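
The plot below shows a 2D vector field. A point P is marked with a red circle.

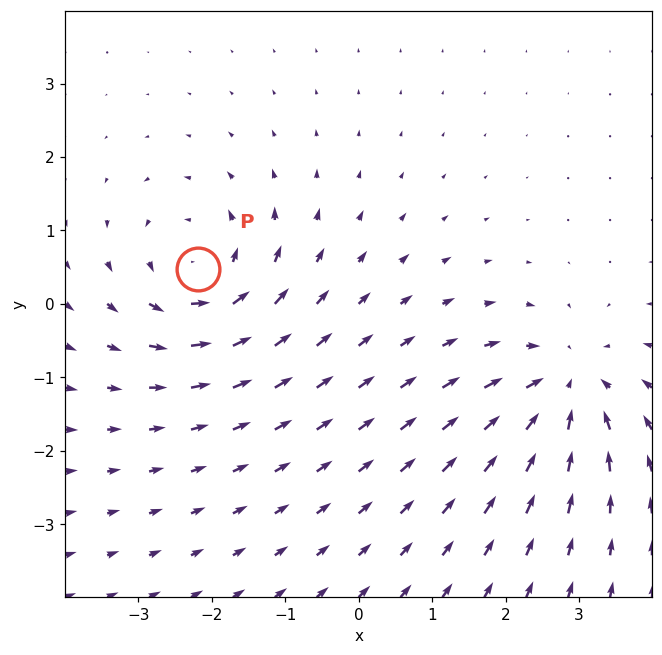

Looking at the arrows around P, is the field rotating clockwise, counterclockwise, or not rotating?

Near P at (-2.2, 0.5) the arrows circulate counterclockwise. The curl (z-component) there is about +4; positive curl means counterclockwise rotation.

counterclockwise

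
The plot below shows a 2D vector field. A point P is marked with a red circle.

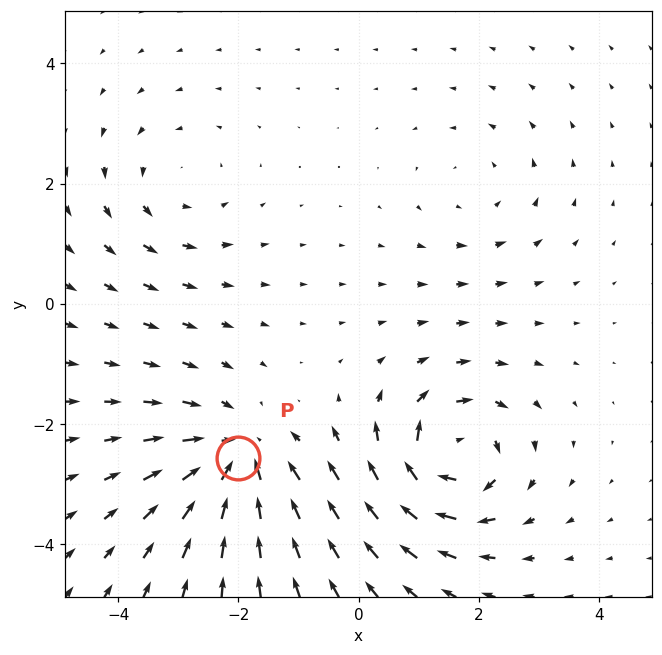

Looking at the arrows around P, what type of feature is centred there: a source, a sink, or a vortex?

sink

At P (-2.0, -2.6) the arrows converge inward. Divergence about -5, curl ≈0 — negative divergence with near-zero curl is a sink.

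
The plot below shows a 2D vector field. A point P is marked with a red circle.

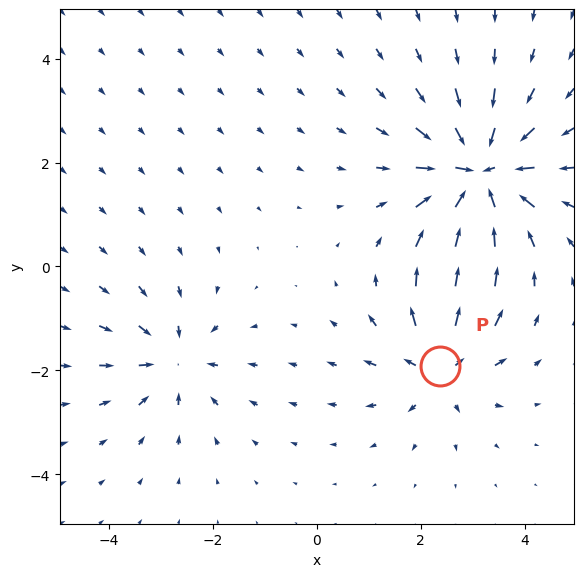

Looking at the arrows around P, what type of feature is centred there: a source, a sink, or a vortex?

At P (2.4, -1.9) the arrows spread outward. Divergence about +4, curl ≈0 — positive divergence with near-zero curl is a source.

source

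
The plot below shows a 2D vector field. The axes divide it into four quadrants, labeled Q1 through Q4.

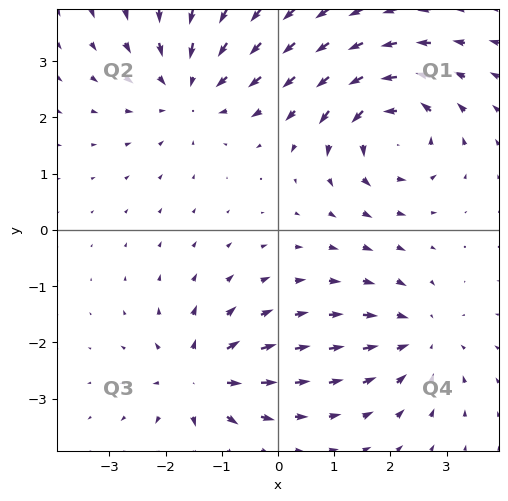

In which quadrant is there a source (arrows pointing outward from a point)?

Q3

The source sits at approximately (-1.4, -2.6), which lies in quadrant Q3. The divergence there is about +5, positive as expected for a source.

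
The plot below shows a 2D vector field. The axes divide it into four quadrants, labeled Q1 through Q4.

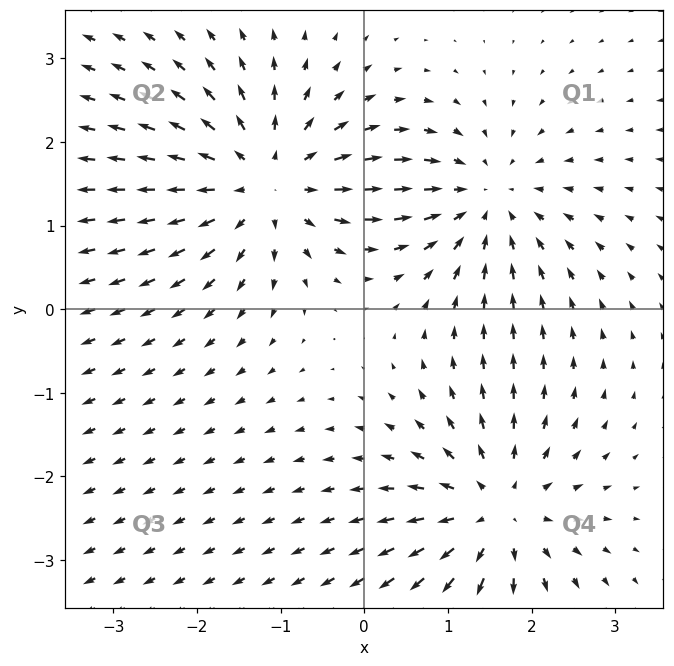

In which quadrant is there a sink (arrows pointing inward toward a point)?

Q1

The sink sits at approximately (1.4, 1.3), which lies in quadrant Q1. The divergence there is about -3, negative as expected for a sink.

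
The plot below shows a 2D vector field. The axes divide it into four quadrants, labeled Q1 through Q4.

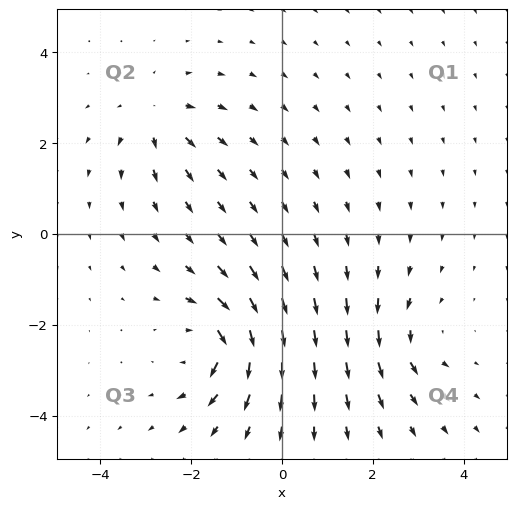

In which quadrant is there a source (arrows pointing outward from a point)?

Q2

The source sits at approximately (-2.8, 2.6), which lies in quadrant Q2. The divergence there is about +4, positive as expected for a source.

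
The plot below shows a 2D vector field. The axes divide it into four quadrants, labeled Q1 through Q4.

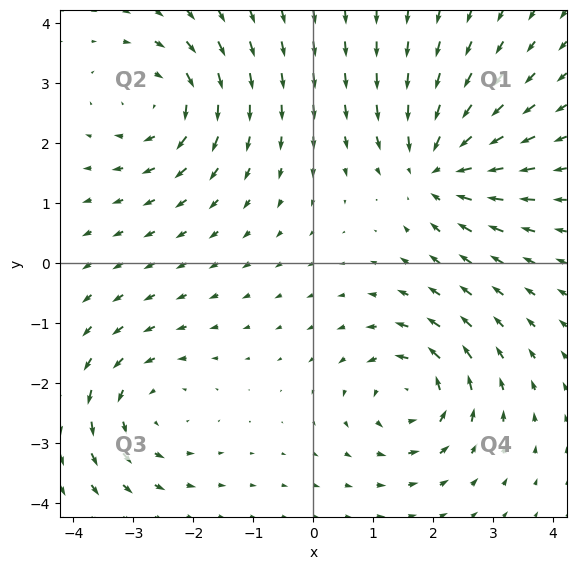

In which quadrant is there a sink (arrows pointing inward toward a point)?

Q1

The sink sits at approximately (2.1, 1.6), which lies in quadrant Q1. The divergence there is about -4, negative as expected for a sink.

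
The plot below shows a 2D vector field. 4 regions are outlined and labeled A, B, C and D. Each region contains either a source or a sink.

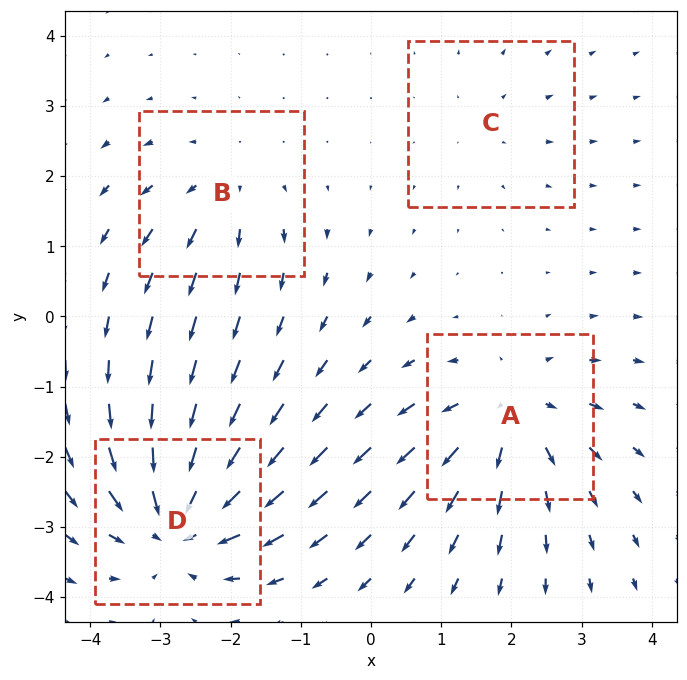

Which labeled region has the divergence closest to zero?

Divergence at each region's feature centre — A: about +6, B: about +4, C: about +2, D: about -7. Region C is closest to zero.

C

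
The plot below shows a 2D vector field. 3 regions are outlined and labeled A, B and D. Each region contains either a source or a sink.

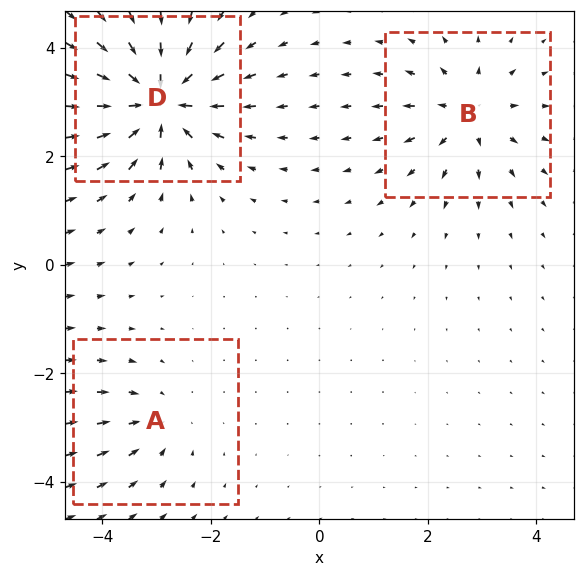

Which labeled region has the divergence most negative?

Divergence at each region's feature centre — A: about -2, B: about +4, D: about -7. Region D is most negative.

D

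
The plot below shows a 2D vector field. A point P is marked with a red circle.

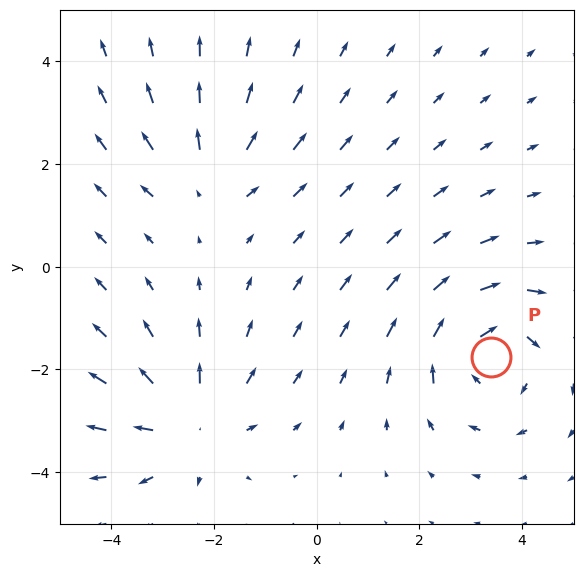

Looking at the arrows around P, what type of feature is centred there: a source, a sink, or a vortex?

At P (3.4, -1.8) the arrows circulate clockwise. Divergence ≈0, curl about -4 — near-zero divergence with nonzero curl is a vortex.

vortex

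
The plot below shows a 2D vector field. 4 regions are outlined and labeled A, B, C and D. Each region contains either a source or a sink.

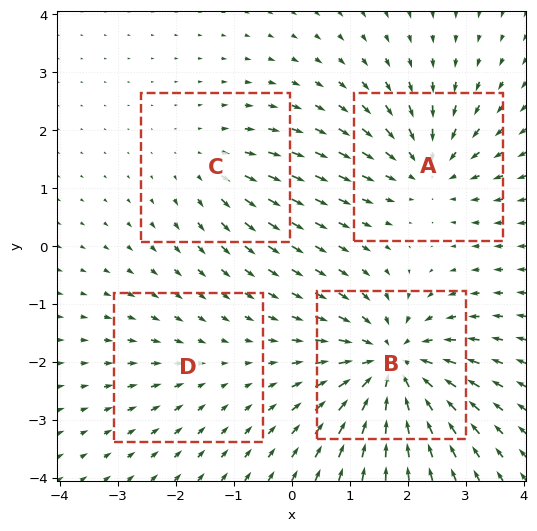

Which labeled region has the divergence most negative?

Divergence at each region's feature centre — A: about -5, B: about -8, C: about +3, D: about -2. Region B is most negative.

B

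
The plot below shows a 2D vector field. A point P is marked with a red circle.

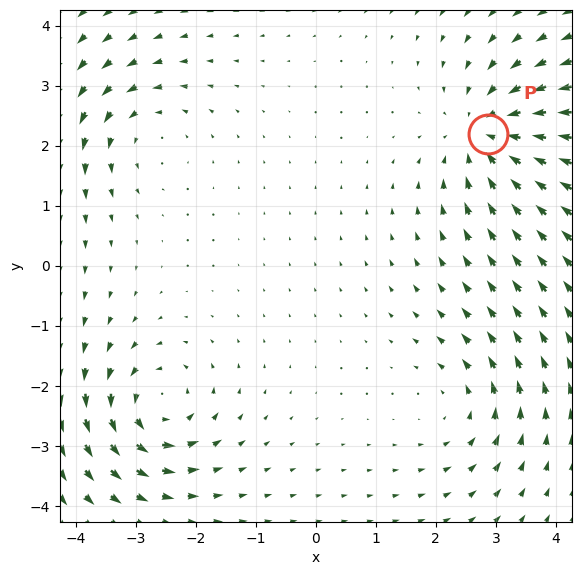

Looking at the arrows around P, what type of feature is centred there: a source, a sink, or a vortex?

At P (2.9, 2.2) the arrows converge inward. Divergence about -4, curl ≈0 — negative divergence with near-zero curl is a sink.

sink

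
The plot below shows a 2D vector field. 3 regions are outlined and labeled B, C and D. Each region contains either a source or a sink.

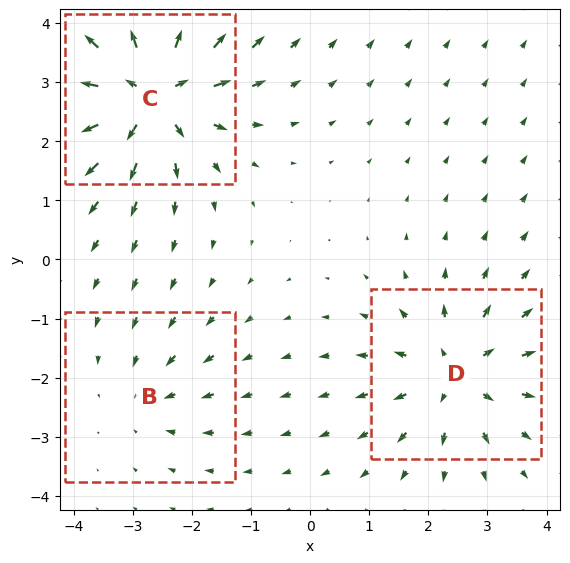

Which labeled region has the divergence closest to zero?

B

Divergence at each region's feature centre — B: about -2, C: about +5, D: about +3. Region B is closest to zero.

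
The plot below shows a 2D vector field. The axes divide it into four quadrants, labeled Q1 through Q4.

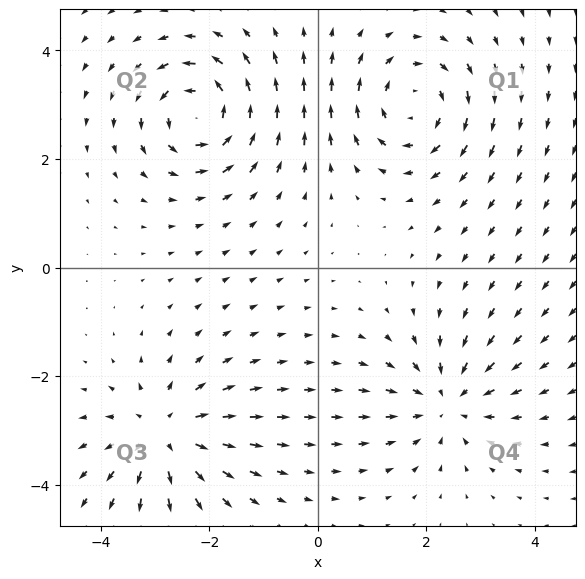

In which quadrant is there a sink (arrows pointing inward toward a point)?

The sink sits at approximately (2.4, -2.5), which lies in quadrant Q4. The divergence there is about -4, negative as expected for a sink.

Q4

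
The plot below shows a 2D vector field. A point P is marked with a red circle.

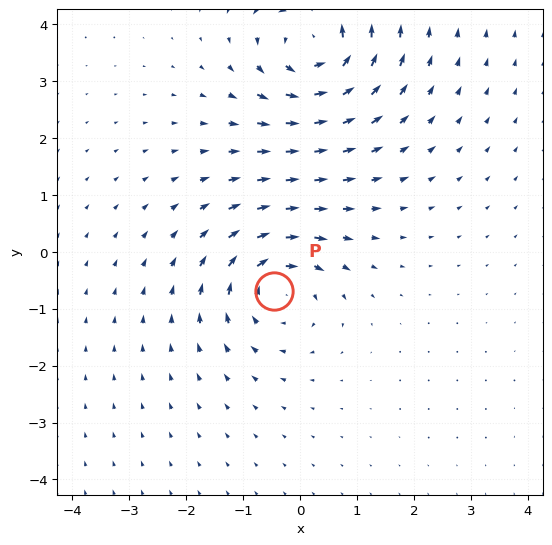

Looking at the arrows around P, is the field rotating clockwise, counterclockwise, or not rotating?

Near P at (-0.5, -0.7) the arrows circulate clockwise. The curl (z-component) there is about -3; negative curl means clockwise rotation.

clockwise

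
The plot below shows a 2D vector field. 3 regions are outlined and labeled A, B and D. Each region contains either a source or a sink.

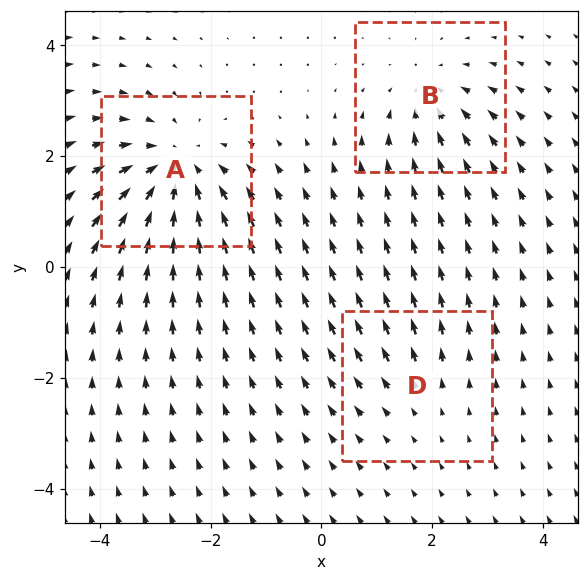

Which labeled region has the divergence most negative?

Divergence at each region's feature centre — A: about -5, B: about -3, D: about +2. Region A is most negative.

A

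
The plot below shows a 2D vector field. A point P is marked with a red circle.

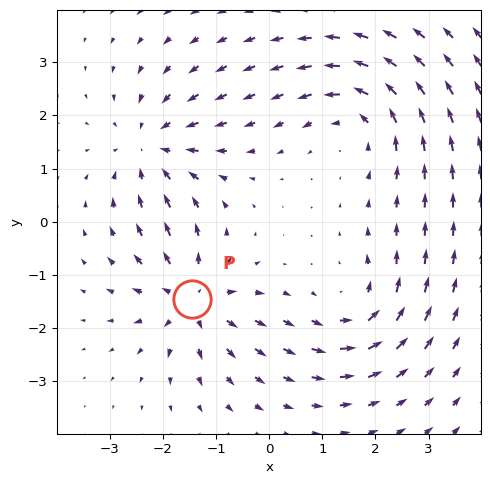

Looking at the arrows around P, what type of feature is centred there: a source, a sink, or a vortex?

source

At P (-1.4, -1.5) the arrows spread outward. Divergence about +6, curl ≈0 — positive divergence with near-zero curl is a source.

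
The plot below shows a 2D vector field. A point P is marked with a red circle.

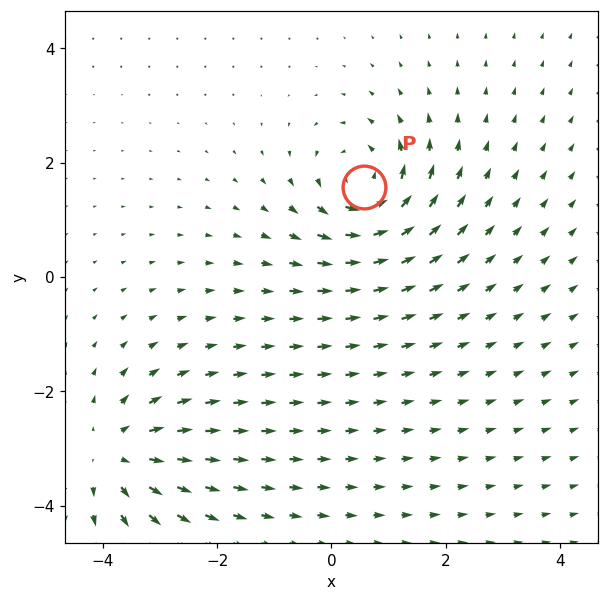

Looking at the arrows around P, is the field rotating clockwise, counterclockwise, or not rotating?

Near P at (0.6, 1.6) the arrows circulate counterclockwise. The curl (z-component) there is about +6; positive curl means counterclockwise rotation.

counterclockwise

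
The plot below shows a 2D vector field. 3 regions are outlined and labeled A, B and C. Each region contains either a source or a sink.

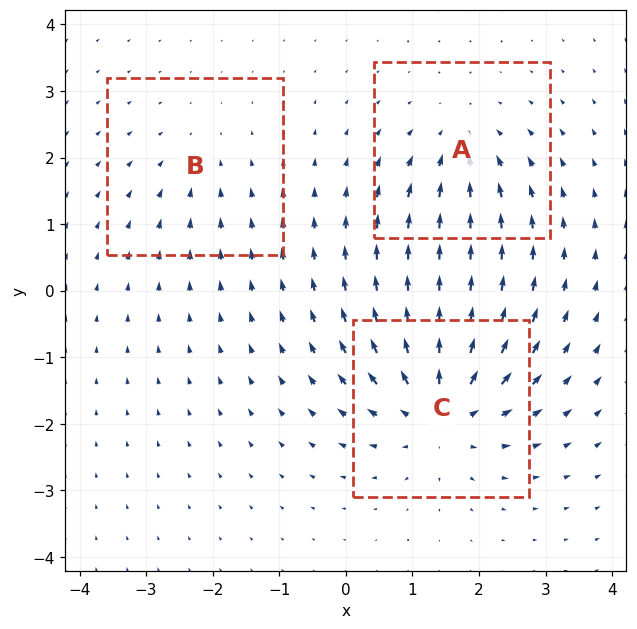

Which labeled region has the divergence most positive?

C

Divergence at each region's feature centre — A: about -3, B: about -2, C: about +5. Region C is most positive.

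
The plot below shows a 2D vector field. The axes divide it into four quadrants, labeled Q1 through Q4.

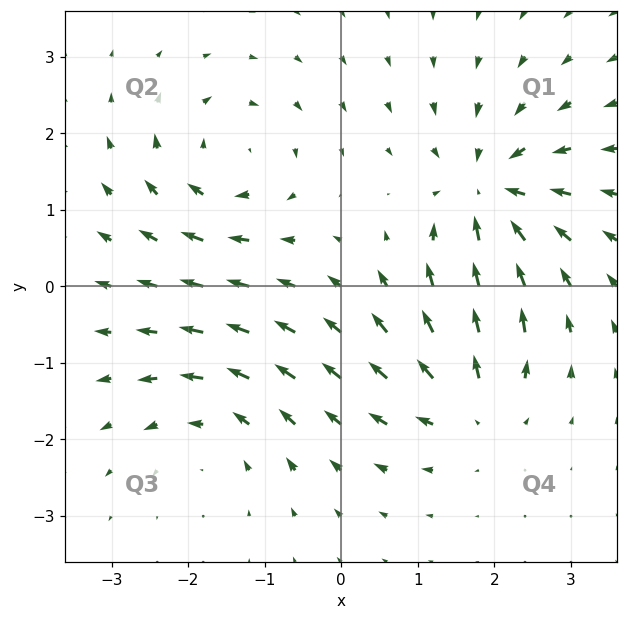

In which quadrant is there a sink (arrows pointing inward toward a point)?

The sink sits at approximately (1.9, 1.2), which lies in quadrant Q1. The divergence there is about -5, negative as expected for a sink.

Q1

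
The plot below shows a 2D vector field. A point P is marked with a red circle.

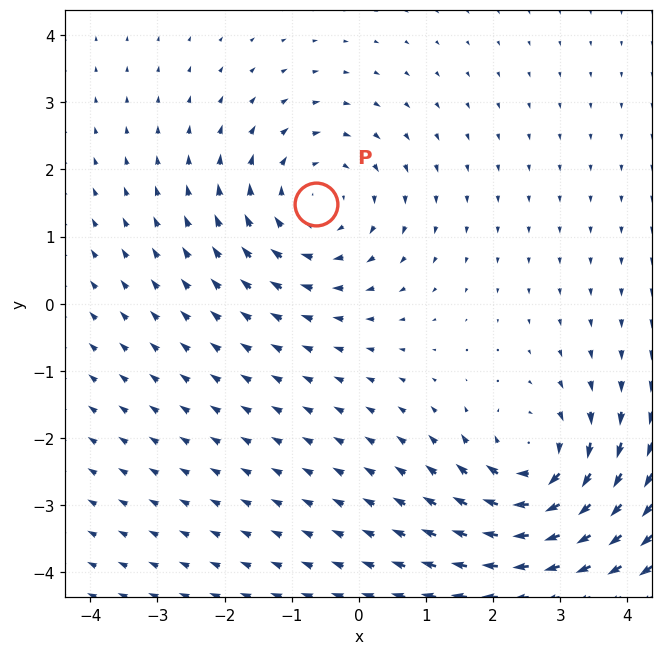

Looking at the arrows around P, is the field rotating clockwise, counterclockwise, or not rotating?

clockwise

Near P at (-0.6, 1.5) the arrows circulate clockwise. The curl (z-component) there is about -4; negative curl means clockwise rotation.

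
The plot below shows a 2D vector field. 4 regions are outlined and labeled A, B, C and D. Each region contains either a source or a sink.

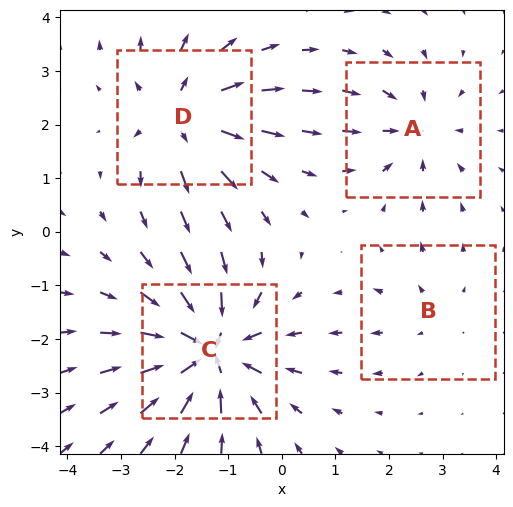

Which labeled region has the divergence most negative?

C

Divergence at each region's feature centre — A: about -4, B: about +2, C: about -8, D: about +5. Region C is most negative.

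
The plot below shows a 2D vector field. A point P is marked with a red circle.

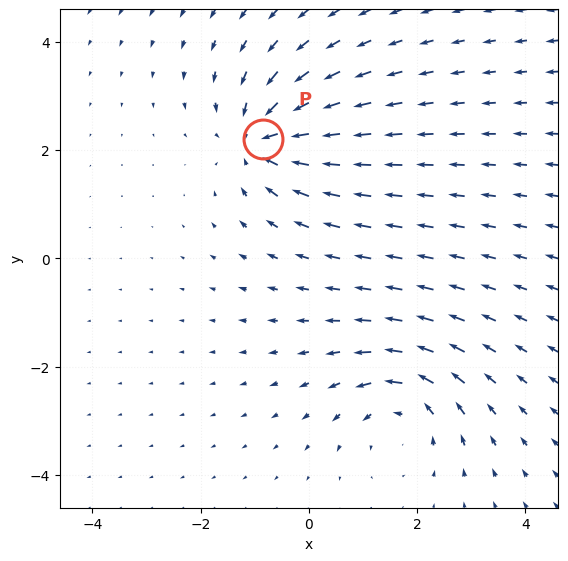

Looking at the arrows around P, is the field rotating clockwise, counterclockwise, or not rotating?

not rotating

Near P at (-0.8, 2.2) the arrows show no circulation. The curl there is ≈0.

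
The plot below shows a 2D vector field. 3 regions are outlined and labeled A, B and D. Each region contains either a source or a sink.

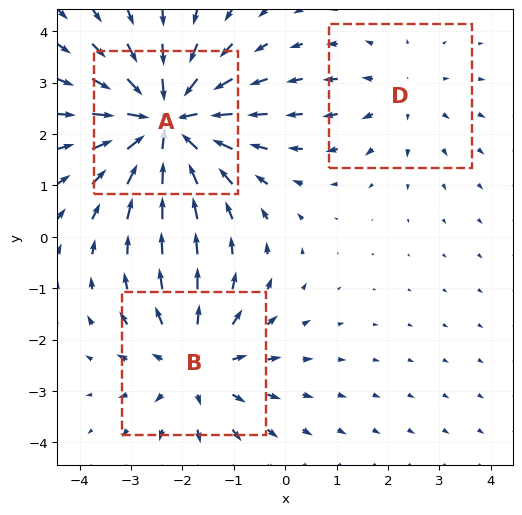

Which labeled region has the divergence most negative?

Divergence at each region's feature centre — A: about -4, B: about +3, D: about +2. Region A is most negative.

A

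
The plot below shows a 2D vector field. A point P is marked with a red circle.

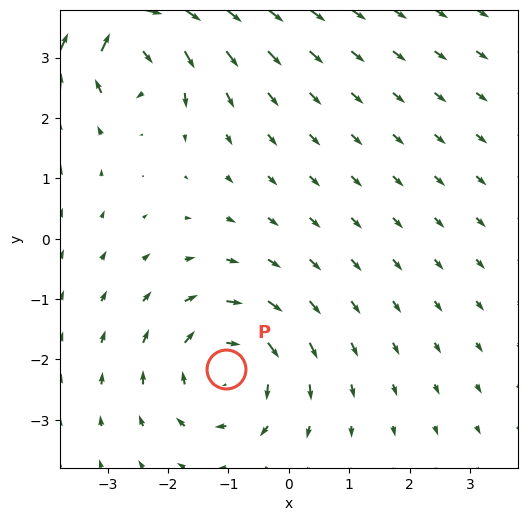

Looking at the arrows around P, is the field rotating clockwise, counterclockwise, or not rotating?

Near P at (-1.0, -2.2) the arrows circulate clockwise. The curl (z-component) there is about -4; negative curl means clockwise rotation.

clockwise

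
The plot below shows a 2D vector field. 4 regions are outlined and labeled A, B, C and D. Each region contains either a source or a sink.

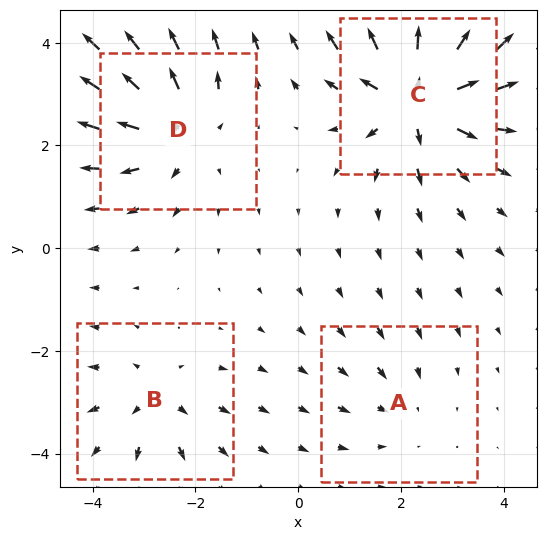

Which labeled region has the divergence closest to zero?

A

Divergence at each region's feature centre — A: about -2, B: about +4, C: about +8, D: about +5. Region A is closest to zero.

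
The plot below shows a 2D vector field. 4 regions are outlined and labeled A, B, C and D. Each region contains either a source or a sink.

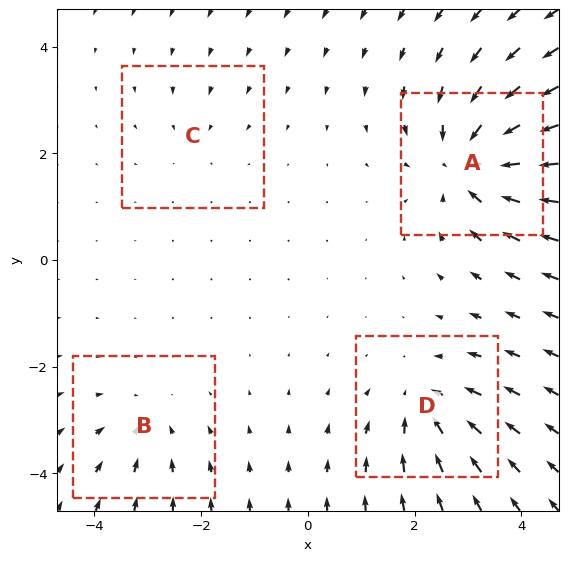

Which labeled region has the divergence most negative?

A

Divergence at each region's feature centre — A: about -7, B: about -3, C: about -2, D: about -5. Region A is most negative.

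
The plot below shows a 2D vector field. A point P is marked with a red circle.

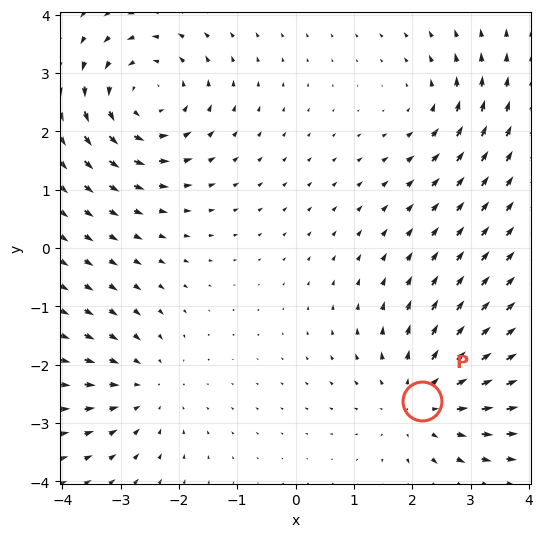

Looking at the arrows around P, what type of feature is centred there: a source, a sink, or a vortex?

source

At P (2.2, -2.6) the arrows spread outward. Divergence about +4, curl ≈0 — positive divergence with near-zero curl is a source.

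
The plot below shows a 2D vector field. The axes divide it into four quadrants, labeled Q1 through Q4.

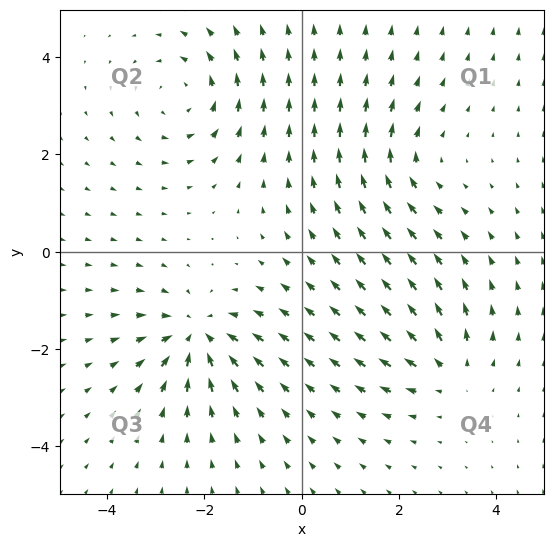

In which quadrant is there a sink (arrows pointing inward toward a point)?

Q3

The sink sits at approximately (-2.2, -1.7), which lies in quadrant Q3. The divergence there is about -6, negative as expected for a sink.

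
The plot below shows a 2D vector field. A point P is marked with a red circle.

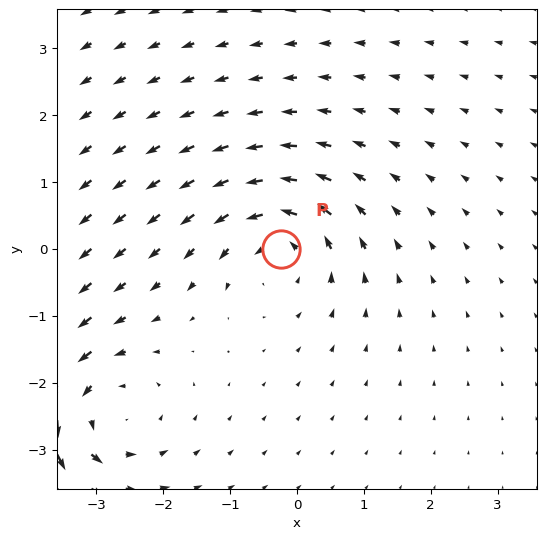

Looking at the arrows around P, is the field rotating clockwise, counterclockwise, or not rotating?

Near P at (-0.2, 0.0) the arrows circulate counterclockwise. The curl (z-component) there is about +5; positive curl means counterclockwise rotation.

counterclockwise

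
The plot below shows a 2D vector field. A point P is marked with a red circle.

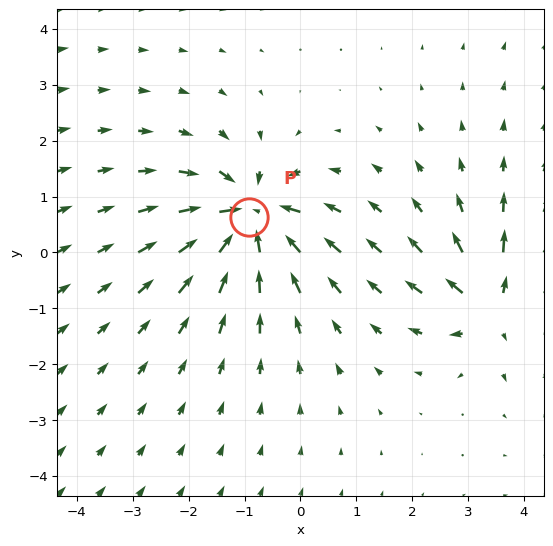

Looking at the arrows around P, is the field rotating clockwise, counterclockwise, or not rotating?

not rotating

Near P at (-0.9, 0.6) the arrows show no circulation. The curl there is ≈0.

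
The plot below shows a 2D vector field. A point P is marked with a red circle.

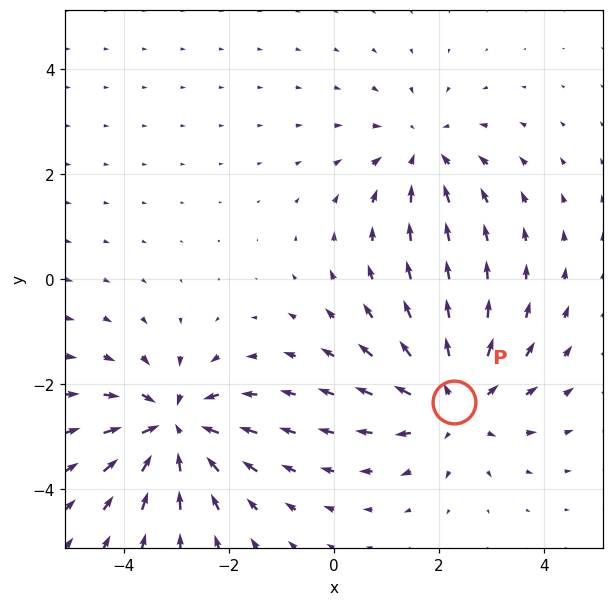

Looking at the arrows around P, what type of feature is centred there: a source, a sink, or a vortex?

At P (2.3, -2.3) the arrows spread outward. Divergence about +4, curl ≈0 — positive divergence with near-zero curl is a source.

source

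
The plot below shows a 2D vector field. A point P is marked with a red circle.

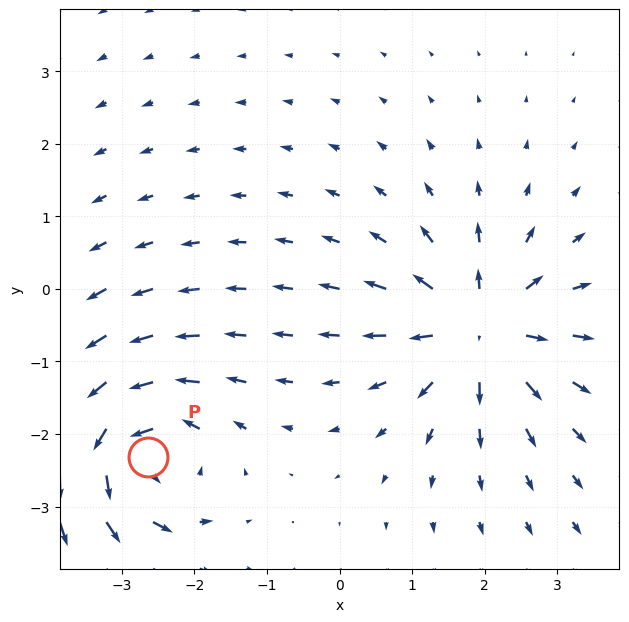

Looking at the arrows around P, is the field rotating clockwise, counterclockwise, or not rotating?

Near P at (-2.6, -2.3) the arrows circulate counterclockwise. The curl (z-component) there is about +4; positive curl means counterclockwise rotation.

counterclockwise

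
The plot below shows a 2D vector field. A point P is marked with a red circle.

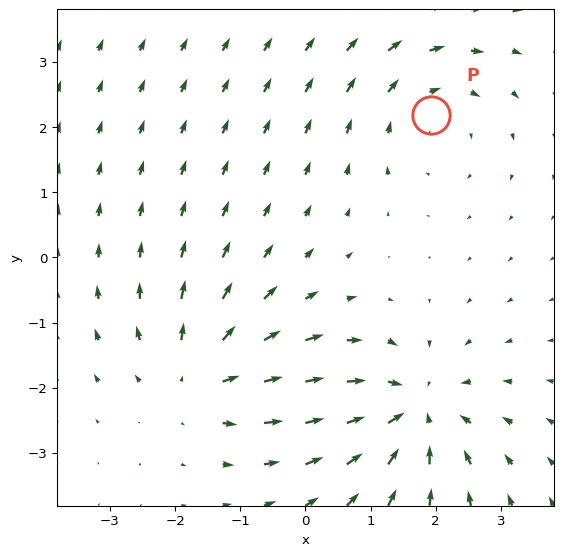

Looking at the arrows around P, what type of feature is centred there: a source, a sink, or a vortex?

vortex

At P (1.9, 2.2) the arrows circulate clockwise. Divergence ≈0, curl about -3 — near-zero divergence with nonzero curl is a vortex.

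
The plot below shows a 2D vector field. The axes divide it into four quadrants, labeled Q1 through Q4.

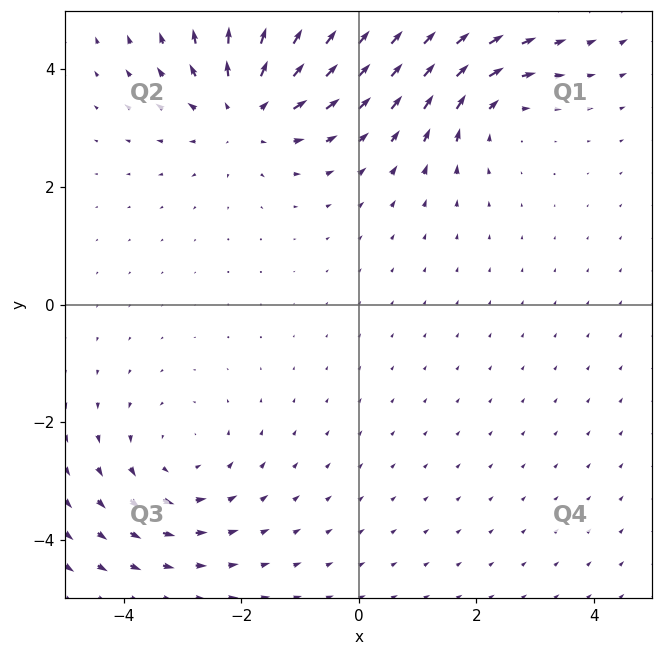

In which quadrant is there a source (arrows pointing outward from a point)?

Q2

The source sits at approximately (-1.9, 3.3), which lies in quadrant Q2. The divergence there is about +4, positive as expected for a source.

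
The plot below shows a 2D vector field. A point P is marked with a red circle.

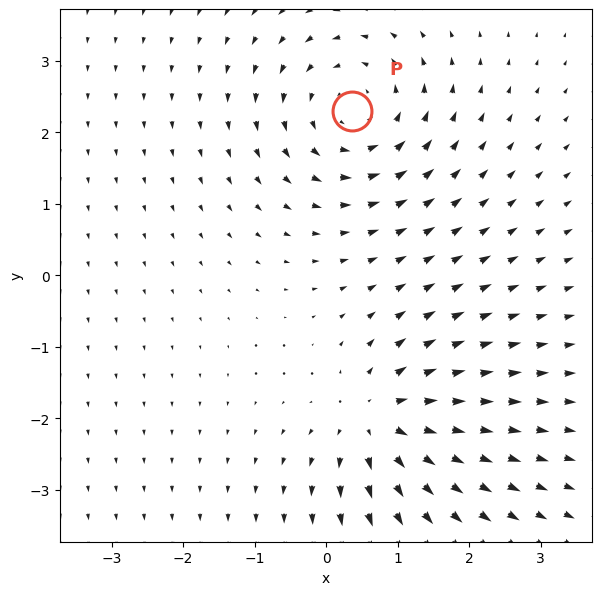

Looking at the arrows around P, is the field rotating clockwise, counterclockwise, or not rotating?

Near P at (0.4, 2.3) the arrows circulate counterclockwise. The curl (z-component) there is about +4; positive curl means counterclockwise rotation.

counterclockwise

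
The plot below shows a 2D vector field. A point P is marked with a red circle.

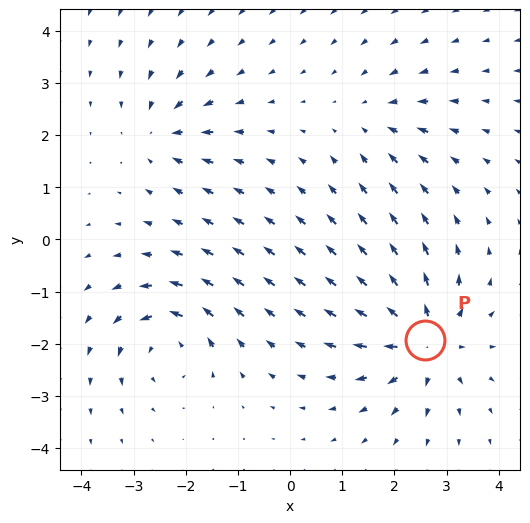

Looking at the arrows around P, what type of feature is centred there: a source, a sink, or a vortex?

source

At P (2.6, -1.9) the arrows spread outward. Divergence about +6, curl ≈0 — positive divergence with near-zero curl is a source.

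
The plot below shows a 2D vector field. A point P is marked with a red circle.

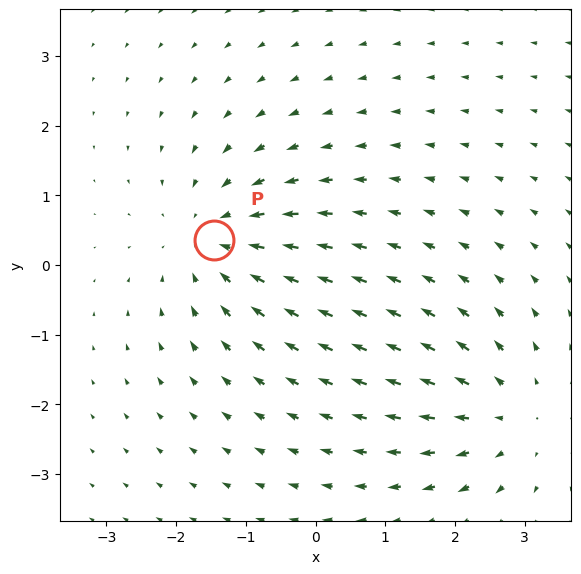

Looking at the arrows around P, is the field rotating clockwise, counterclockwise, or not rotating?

Near P at (-1.5, 0.4) the arrows show no circulation. The curl there is ≈0.

not rotating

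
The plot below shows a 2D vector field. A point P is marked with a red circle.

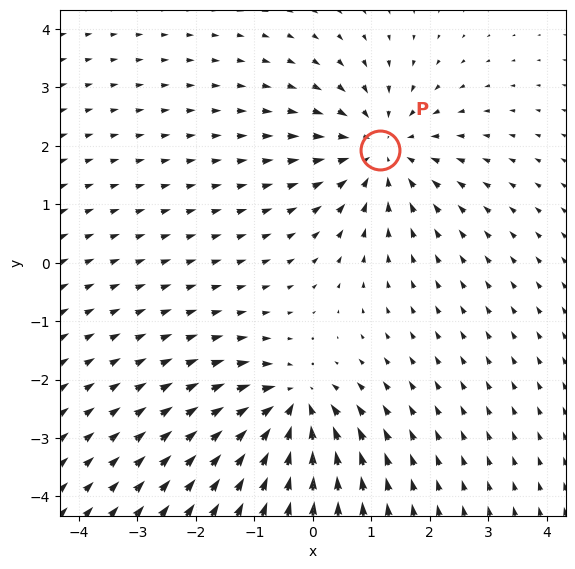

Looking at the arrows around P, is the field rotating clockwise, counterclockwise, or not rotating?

Near P at (1.2, 1.9) the arrows show no circulation. The curl there is ≈0.

not rotating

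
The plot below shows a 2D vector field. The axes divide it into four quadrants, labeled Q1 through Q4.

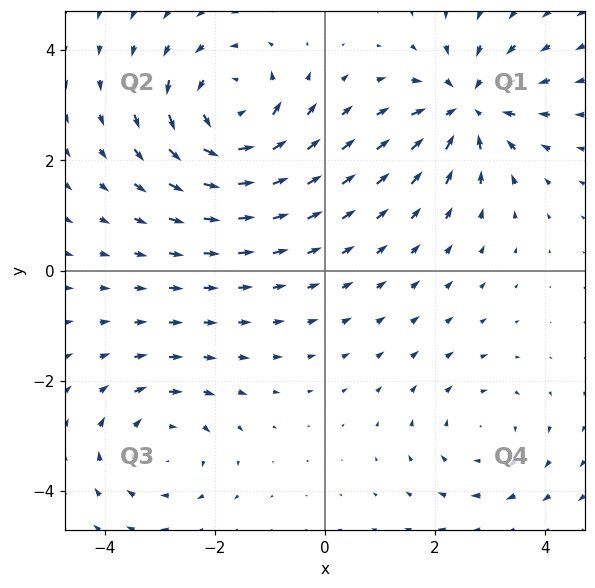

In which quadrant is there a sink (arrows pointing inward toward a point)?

Q1

The sink sits at approximately (2.6, 3.0), which lies in quadrant Q1. The divergence there is about -5, negative as expected for a sink.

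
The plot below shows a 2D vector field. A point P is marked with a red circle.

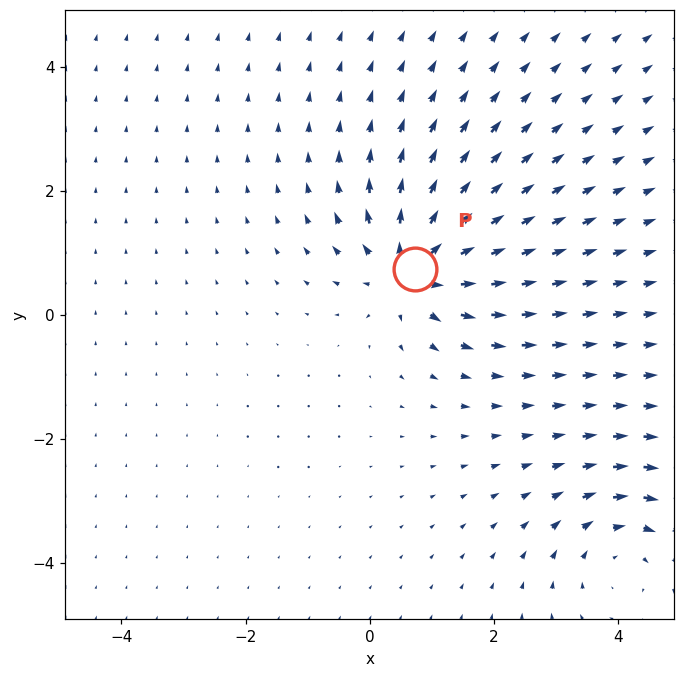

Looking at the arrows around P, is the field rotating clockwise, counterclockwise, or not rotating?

not rotating

Near P at (0.7, 0.7) the arrows show no circulation. The curl there is ≈0.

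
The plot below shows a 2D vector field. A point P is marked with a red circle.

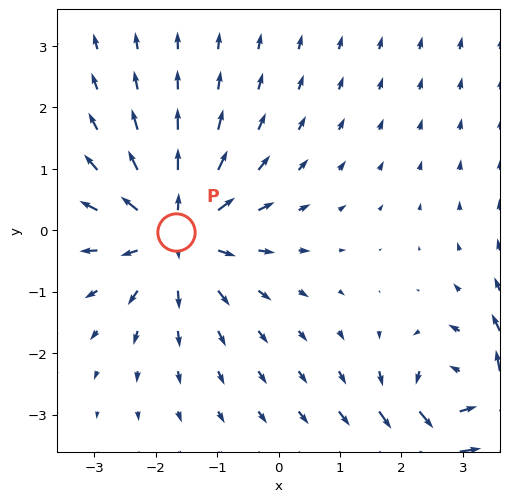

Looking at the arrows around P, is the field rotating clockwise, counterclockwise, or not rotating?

not rotating

Near P at (-1.7, -0.0) the arrows show no circulation. The curl there is ≈0.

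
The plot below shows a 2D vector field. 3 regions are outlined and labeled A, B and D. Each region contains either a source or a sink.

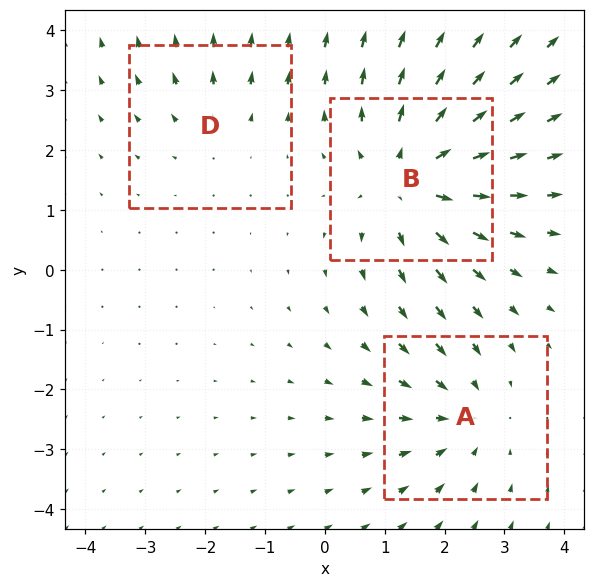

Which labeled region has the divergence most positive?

Divergence at each region's feature centre — A: about -3, B: about +4, D: about +2. Region B is most positive.

B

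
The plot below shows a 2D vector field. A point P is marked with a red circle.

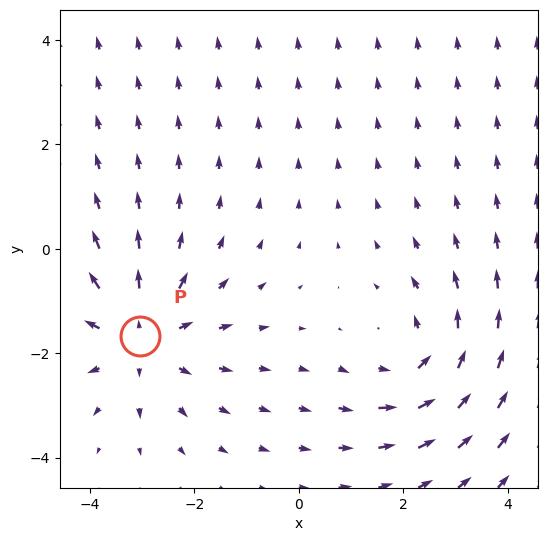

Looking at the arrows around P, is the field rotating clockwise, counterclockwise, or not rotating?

not rotating

Near P at (-3.0, -1.7) the arrows show no circulation. The curl there is ≈0.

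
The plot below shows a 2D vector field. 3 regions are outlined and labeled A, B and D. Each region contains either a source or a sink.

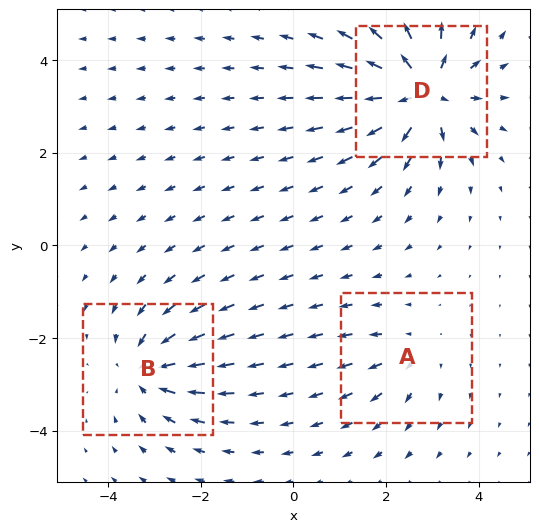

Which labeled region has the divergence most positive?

Divergence at each region's feature centre — A: about +2, B: about -4, D: about +6. Region D is most positive.

D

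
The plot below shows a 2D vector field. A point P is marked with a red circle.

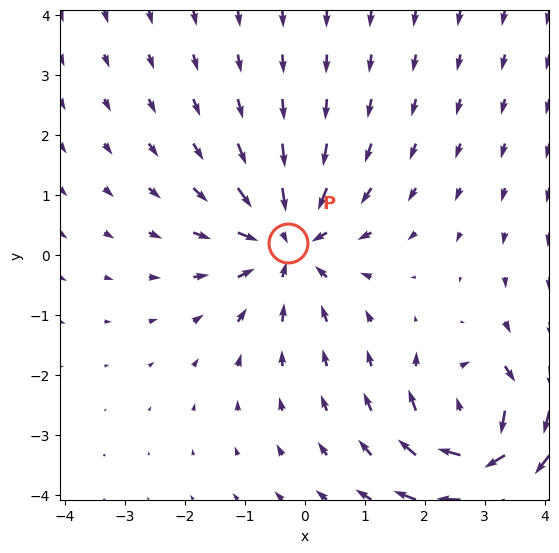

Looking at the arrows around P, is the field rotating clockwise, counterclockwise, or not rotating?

Near P at (-0.3, 0.2) the arrows show no circulation. The curl there is ≈0.

not rotating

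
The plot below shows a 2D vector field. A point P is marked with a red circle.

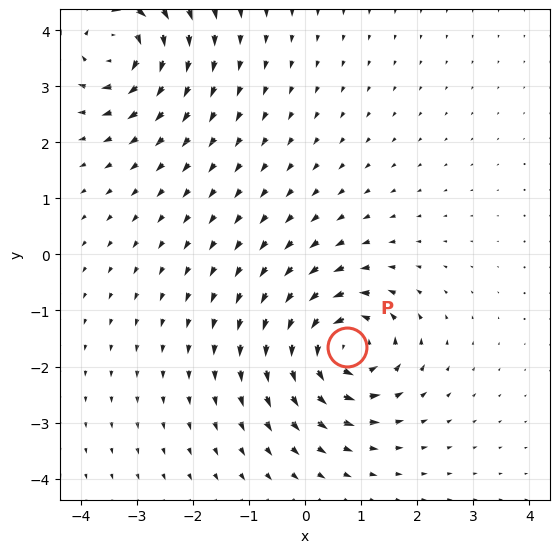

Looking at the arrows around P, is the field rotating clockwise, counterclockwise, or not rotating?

Near P at (0.7, -1.7) the arrows circulate counterclockwise. The curl (z-component) there is about +7; positive curl means counterclockwise rotation.

counterclockwise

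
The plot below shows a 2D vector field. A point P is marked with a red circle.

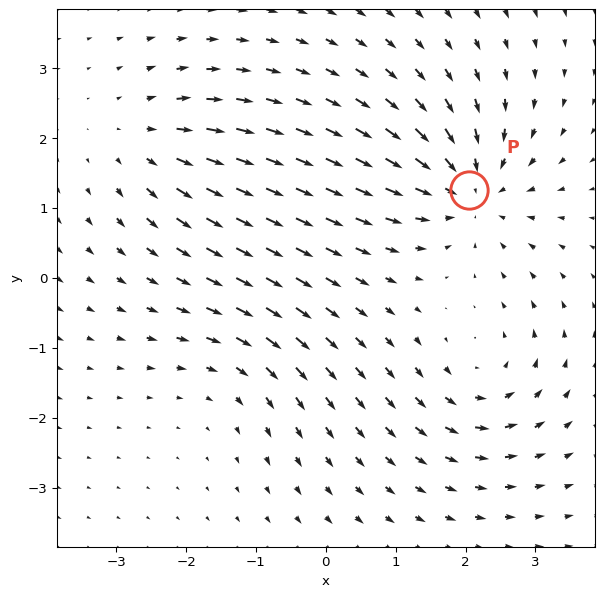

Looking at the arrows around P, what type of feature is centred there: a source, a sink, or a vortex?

sink

At P (2.0, 1.3) the arrows converge inward. Divergence about -5, curl ≈0 — negative divergence with near-zero curl is a sink.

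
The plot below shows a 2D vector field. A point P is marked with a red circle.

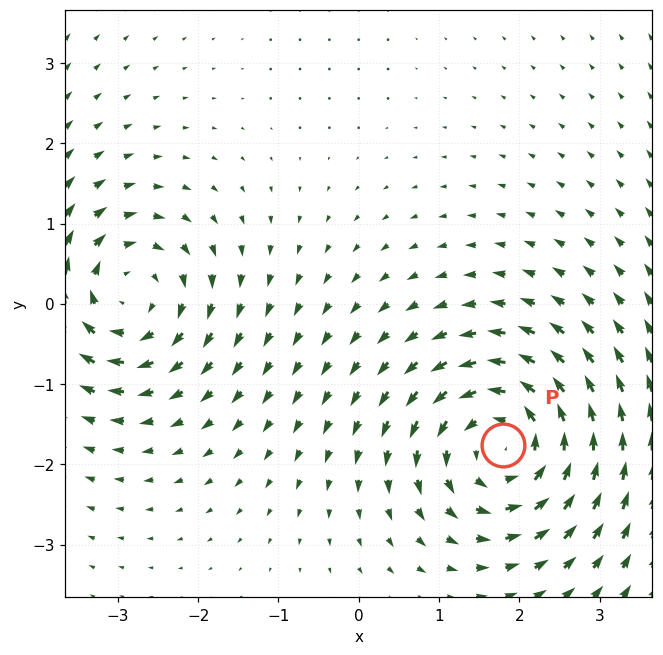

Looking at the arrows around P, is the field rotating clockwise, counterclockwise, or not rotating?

counterclockwise

Near P at (1.8, -1.8) the arrows circulate counterclockwise. The curl (z-component) there is about +5; positive curl means counterclockwise rotation.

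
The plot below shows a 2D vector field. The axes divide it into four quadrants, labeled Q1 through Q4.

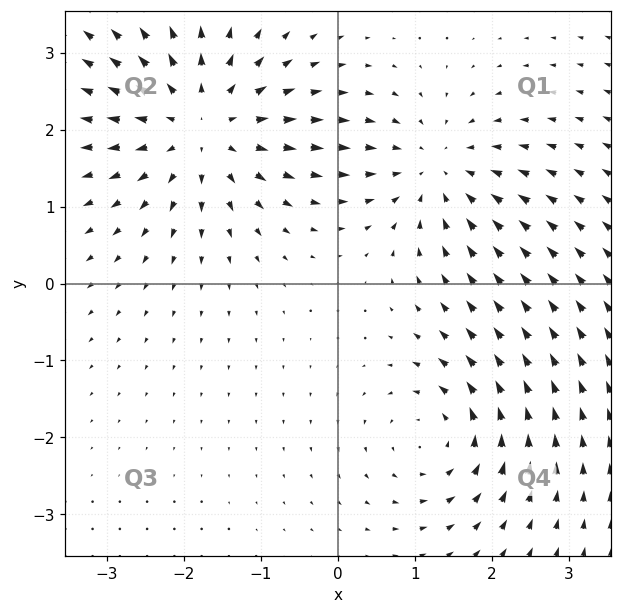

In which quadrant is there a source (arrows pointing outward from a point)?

The source sits at approximately (-1.8, 2.0), which lies in quadrant Q2. The divergence there is about +5, positive as expected for a source.

Q2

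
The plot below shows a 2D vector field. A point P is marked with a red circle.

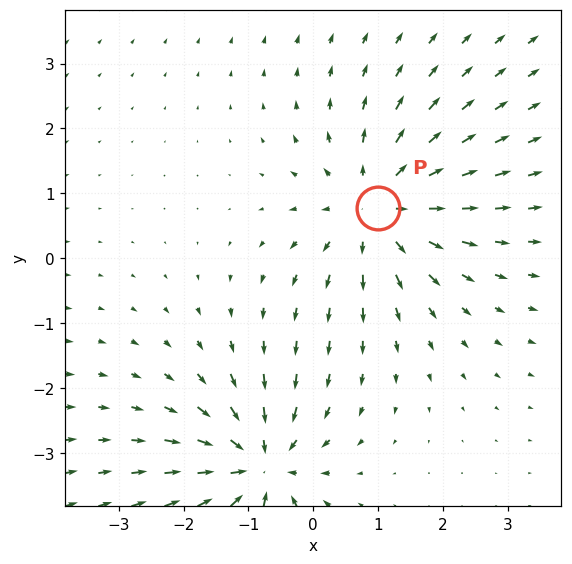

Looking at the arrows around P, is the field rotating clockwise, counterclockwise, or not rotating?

not rotating

Near P at (1.0, 0.8) the arrows show no circulation. The curl there is ≈0.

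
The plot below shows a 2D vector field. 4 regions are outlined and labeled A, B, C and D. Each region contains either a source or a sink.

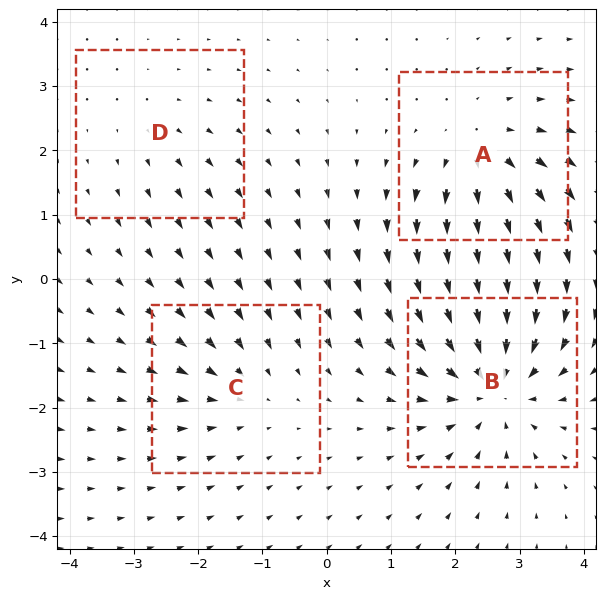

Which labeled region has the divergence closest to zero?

Divergence at each region's feature centre — A: about +5, B: about -6, C: about -3, D: about +2. Region D is closest to zero.

D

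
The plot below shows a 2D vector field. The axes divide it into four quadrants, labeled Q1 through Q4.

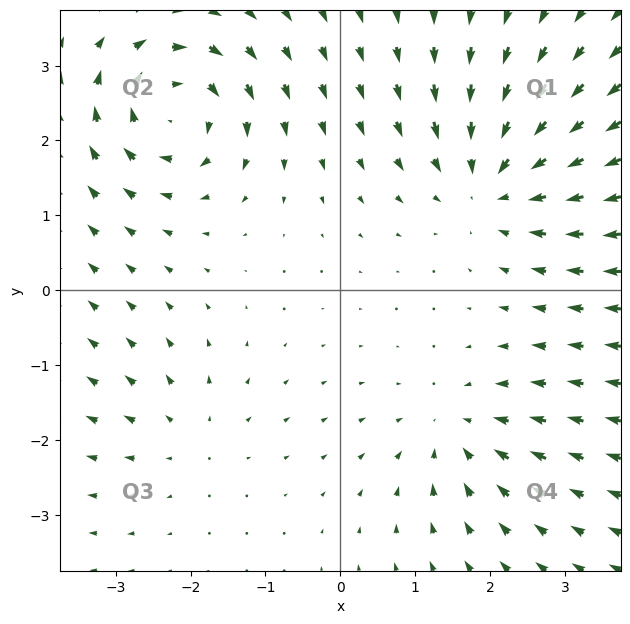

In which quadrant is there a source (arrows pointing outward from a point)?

The source sits at approximately (-2.0, -1.9), which lies in quadrant Q3. The divergence there is about +3, positive as expected for a source.

Q3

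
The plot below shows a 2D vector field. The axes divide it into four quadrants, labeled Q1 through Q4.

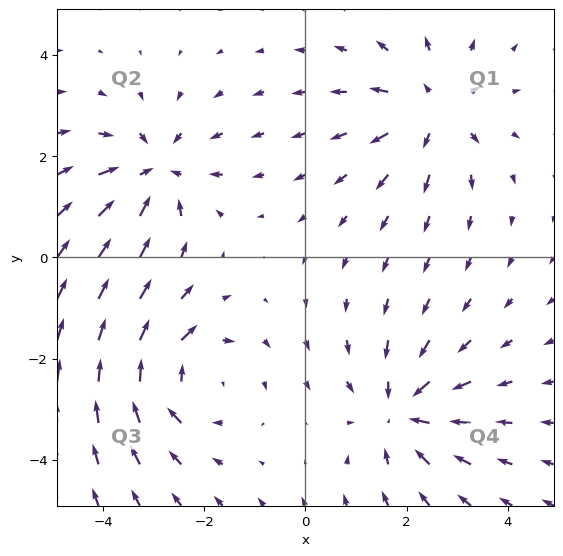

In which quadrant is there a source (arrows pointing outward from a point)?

The source sits at approximately (2.5, 2.9), which lies in quadrant Q1. The divergence there is about +4, positive as expected for a source.

Q1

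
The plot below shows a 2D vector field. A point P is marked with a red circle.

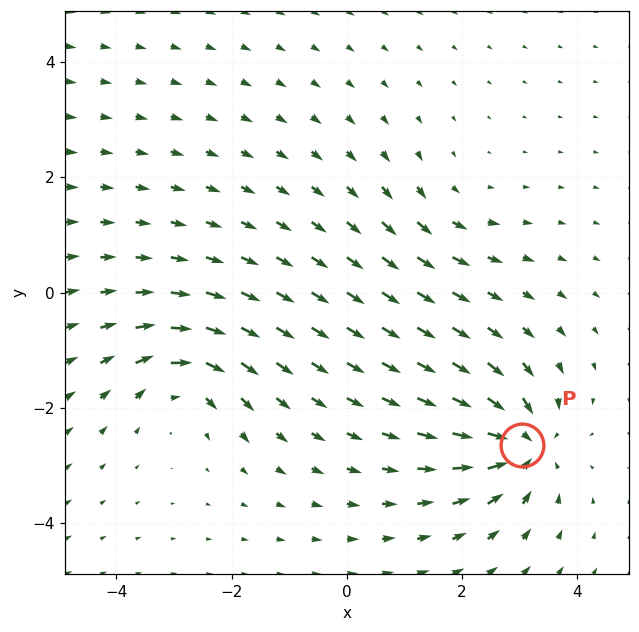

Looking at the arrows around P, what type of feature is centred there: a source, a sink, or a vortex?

sink

At P (3.0, -2.6) the arrows converge inward. Divergence about -6, curl ≈0 — negative divergence with near-zero curl is a sink.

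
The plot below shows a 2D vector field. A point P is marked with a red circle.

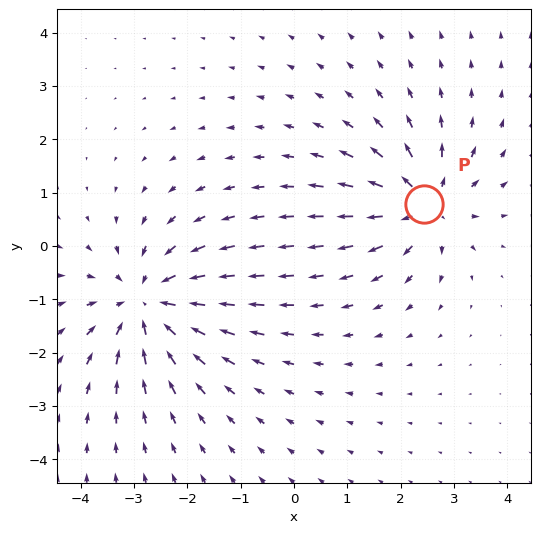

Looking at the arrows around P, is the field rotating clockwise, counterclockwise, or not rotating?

Near P at (2.4, 0.8) the arrows show no circulation. The curl there is ≈0.

not rotating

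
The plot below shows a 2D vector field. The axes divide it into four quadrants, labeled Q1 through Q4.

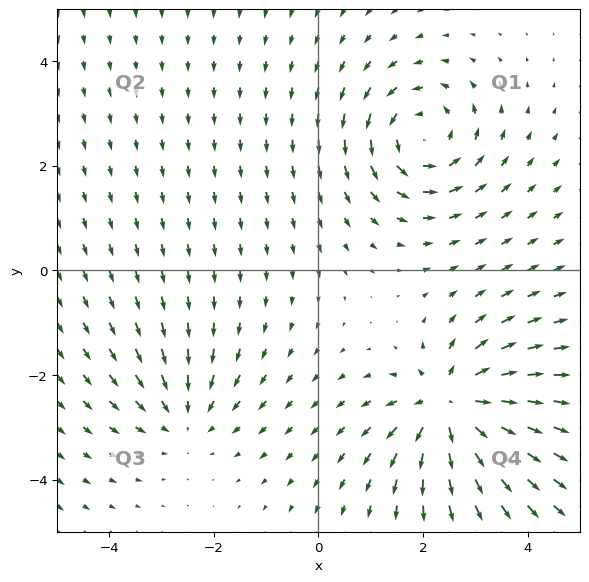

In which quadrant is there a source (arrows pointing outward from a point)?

Q4

The source sits at approximately (2.5, -2.6), which lies in quadrant Q4. The divergence there is about +6, positive as expected for a source.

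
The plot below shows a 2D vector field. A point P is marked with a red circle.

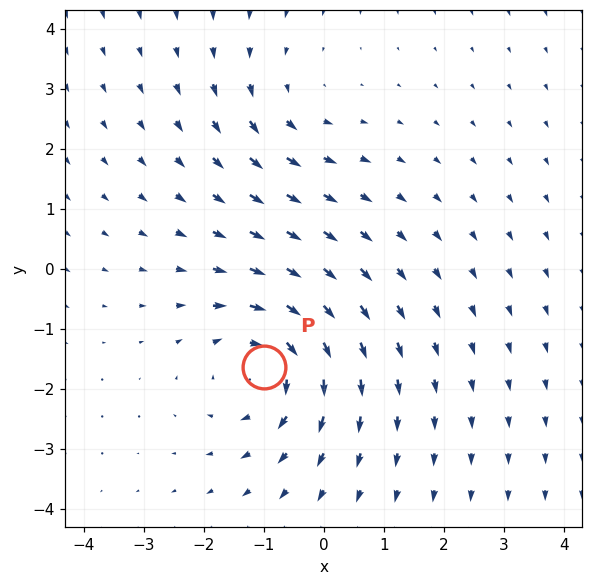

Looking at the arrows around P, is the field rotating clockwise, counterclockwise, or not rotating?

Near P at (-1.0, -1.6) the arrows circulate clockwise. The curl (z-component) there is about -5; negative curl means clockwise rotation.

clockwise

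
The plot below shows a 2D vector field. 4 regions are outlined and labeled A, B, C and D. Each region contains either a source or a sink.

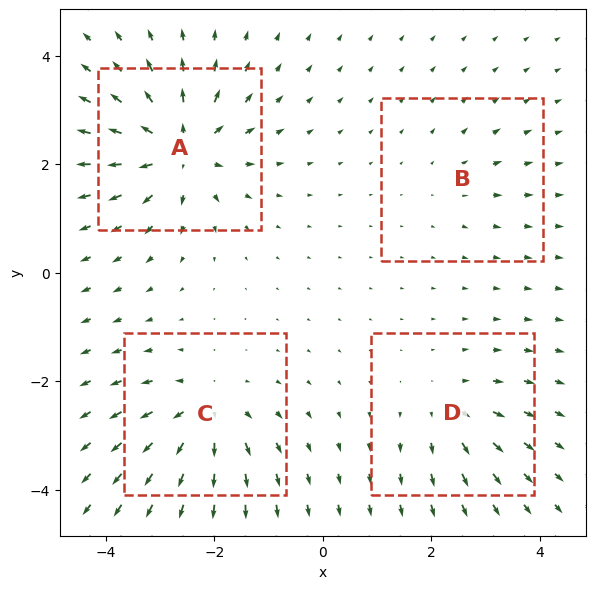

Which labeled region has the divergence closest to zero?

B

Divergence at each region's feature centre — A: about +8, B: about +2, C: about +6, D: about +4. Region B is closest to zero.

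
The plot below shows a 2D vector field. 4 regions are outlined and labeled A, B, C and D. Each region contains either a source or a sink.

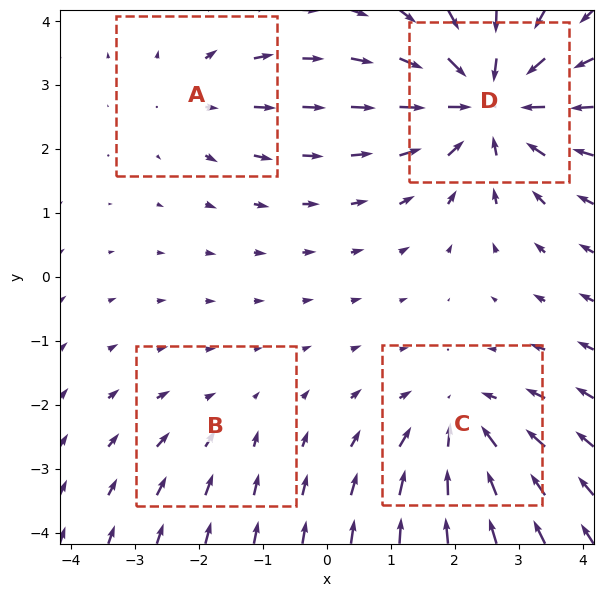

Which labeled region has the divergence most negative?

D

Divergence at each region's feature centre — A: about +3, B: about -2, C: about -4, D: about -6. Region D is most negative.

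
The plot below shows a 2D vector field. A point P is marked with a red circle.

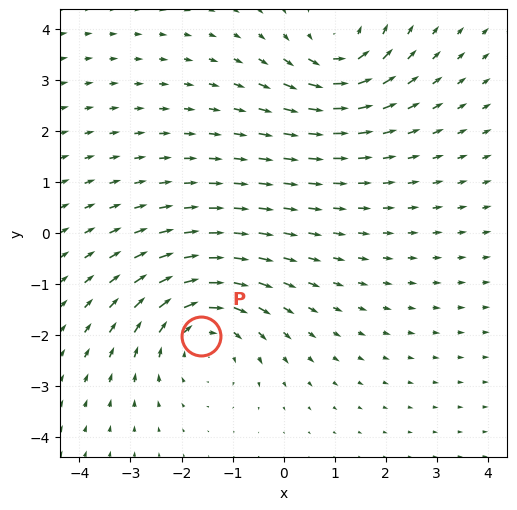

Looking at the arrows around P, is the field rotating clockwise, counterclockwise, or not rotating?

clockwise

Near P at (-1.6, -2.0) the arrows circulate clockwise. The curl (z-component) there is about -4; negative curl means clockwise rotation.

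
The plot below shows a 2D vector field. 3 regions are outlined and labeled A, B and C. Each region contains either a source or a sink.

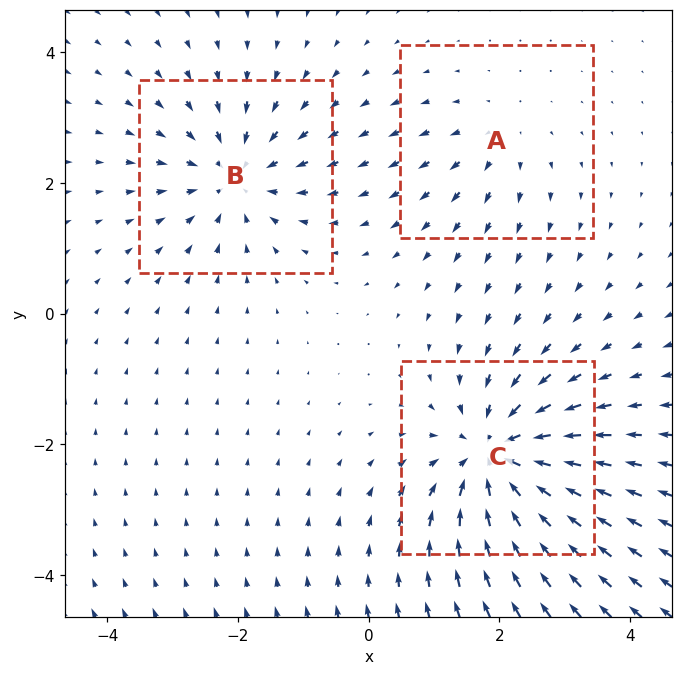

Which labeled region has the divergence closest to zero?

Divergence at each region's feature centre — A: about +2, B: about -4, C: about -5. Region A is closest to zero.

A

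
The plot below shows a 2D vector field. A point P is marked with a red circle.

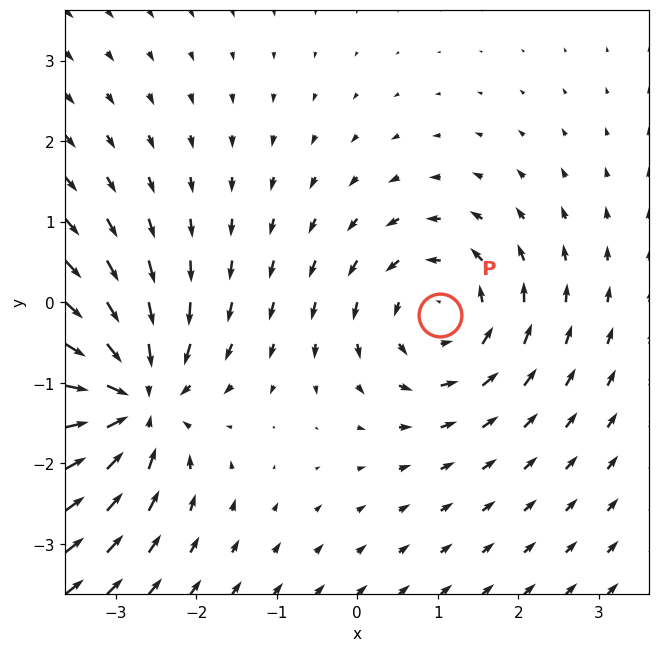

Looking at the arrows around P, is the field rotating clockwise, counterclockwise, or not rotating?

counterclockwise

Near P at (1.0, -0.2) the arrows circulate counterclockwise. The curl (z-component) there is about +4; positive curl means counterclockwise rotation.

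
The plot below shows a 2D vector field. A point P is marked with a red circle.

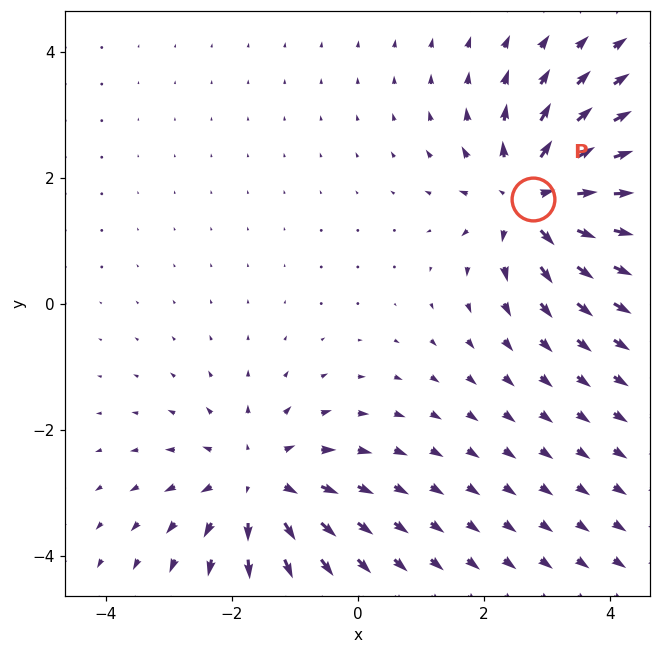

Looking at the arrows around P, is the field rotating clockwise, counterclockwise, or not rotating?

Near P at (2.8, 1.7) the arrows show no circulation. The curl there is ≈0.

not rotating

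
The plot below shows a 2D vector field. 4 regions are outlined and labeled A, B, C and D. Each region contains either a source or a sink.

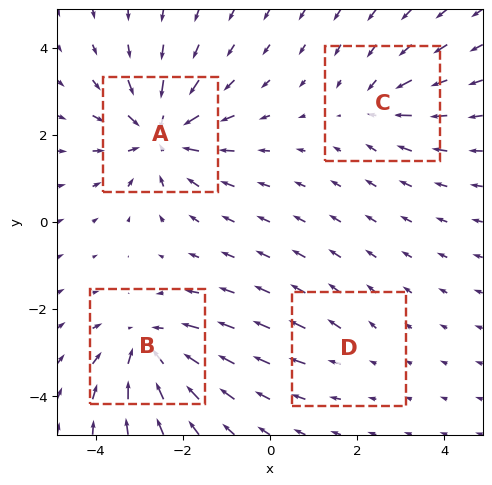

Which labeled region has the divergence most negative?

Divergence at each region's feature centre — A: about -6, B: about -5, C: about -3, D: about +2. Region A is most negative.

A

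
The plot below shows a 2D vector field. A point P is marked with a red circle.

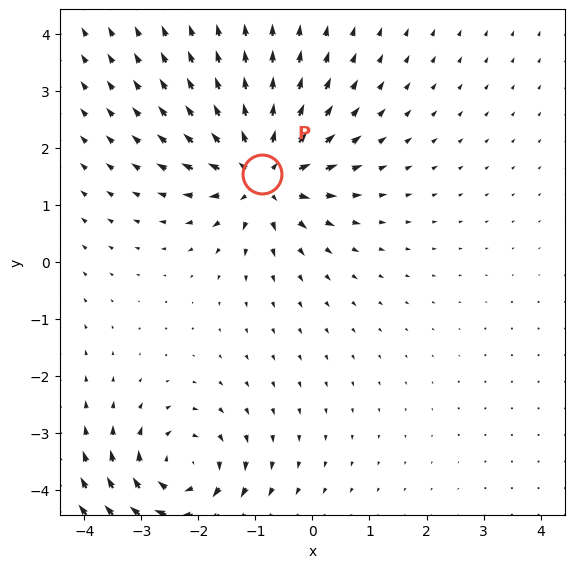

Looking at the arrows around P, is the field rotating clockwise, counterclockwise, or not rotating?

not rotating

Near P at (-0.9, 1.5) the arrows show no circulation. The curl there is ≈0.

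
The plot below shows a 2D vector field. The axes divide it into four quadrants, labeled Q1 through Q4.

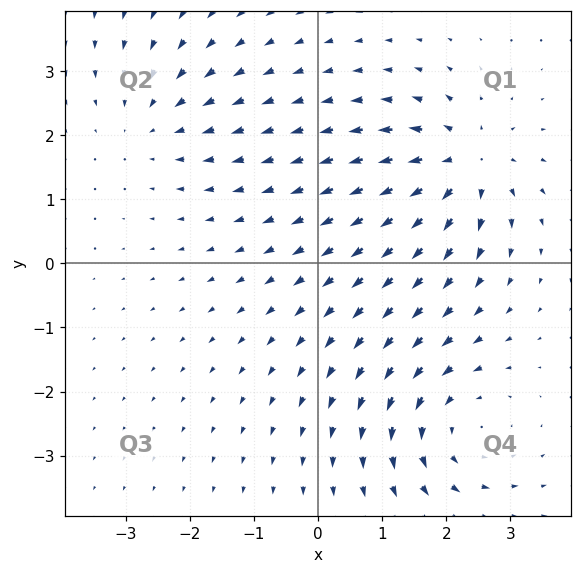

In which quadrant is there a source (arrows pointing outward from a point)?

Q1

The source sits at approximately (2.3, 1.6), which lies in quadrant Q1. The divergence there is about +4, positive as expected for a source.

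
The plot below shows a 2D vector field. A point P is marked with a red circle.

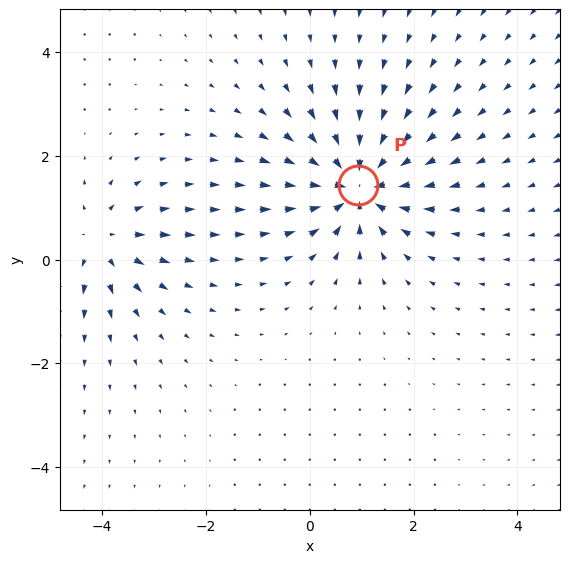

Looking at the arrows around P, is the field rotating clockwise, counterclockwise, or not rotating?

not rotating

Near P at (0.9, 1.4) the arrows show no circulation. The curl there is ≈0.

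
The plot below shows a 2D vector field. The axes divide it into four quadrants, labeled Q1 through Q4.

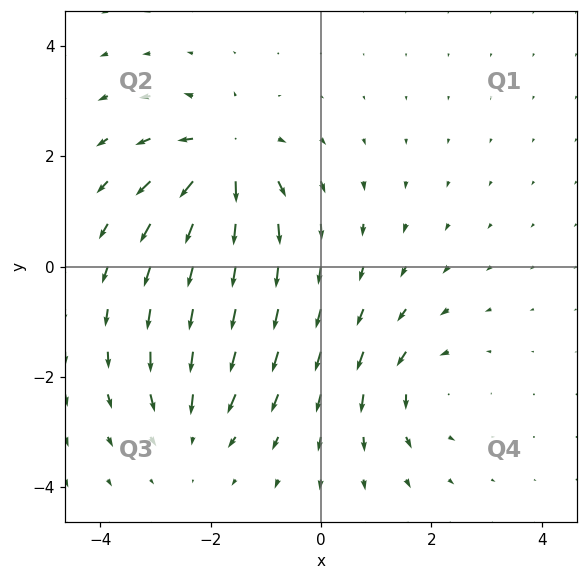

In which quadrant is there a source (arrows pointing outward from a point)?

Q2

The source sits at approximately (-1.7, 1.9), which lies in quadrant Q2. The divergence there is about +6, positive as expected for a source.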